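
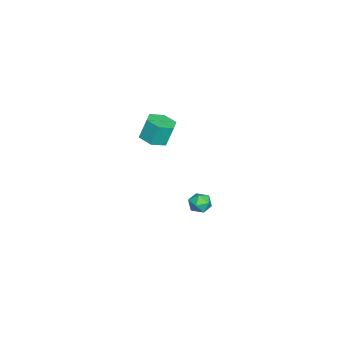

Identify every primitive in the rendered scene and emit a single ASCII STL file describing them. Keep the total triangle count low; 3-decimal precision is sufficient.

solid 
facet normal -0.944 0.135 0.302
outer loop
vertex -1.718 1.259 -4.181
vertex -1.577 0.829 -3.548
vertex -1.461 1.599 -3.53
endloop
endfacet
facet normal -0.716 0.694 -0.080
outer loop
vertex -1.718 1.259 -4.181
vertex -1.461 1.599 -3.53
vertex -1.175 1.815 -4.22
endloop
endfacet
facet normal -0.519 0.456 -0.723
outer loop
vertex -1.718 1.259 -4.181
vertex -1.175 1.815 -4.22
vertex -1.113 1.18 -4.665
endloop
endfacet
facet normal -0.625 -0.251 -0.740
outer loop
vertex -1.718 1.259 -4.181
vertex -1.113 1.18 -4.665
vertex -1.361 0.57 -4.249
endloop
endfacet
facet normal -0.887 -0.449 -0.107
outer loop
vertex -1.718 1.259 -4.181
vertex -1.361 0.57 -4.249
vertex -1.577 0.829 -3.548
endloop
endfacet
facet normal -0.139 0.960 0.243
outer loop
vertex -1.175 1.815 -4.22
vertex -1.461 1.599 -3.53
vertex -0.699 1.73 -3.611
endloop
endfacet
facet normal -0.508 0.056 0.860
outer loop
vertex -1.461 1.599 -3.53
vertex -1.577 0.829 -3.548
vertex -0.947 1.12 -3.195
endloop
endfacet
facet normal -0.415 -0.888 0.200
outer loop
vertex -1.577 0.829 -3.548
vertex -1.361 0.57 -4.249
vertex -0.885 0.485 -3.64
endloop
endfacet
facet normal 0.010 -0.566 -0.824
outer loop
vertex -1.361 0.57 -4.249
vertex -1.113 1.18 -4.665
vertex -0.599 0.701 -4.33
endloop
endfacet
facet normal 0.180 0.576 -0.797
outer loop
vertex -1.113 1.18 -4.665
vertex -1.175 1.815 -4.22
vertex -0.483 1.471 -4.312
endloop
endfacet
facet normal 0.625 0.251 0.740
outer loop
vertex -0.342 1.041 -3.679
vertex -0.699 1.73 -3.611
vertex -0.947 1.12 -3.195
endloop
endfacet
facet normal 0.519 -0.456 0.723
outer loop
vertex -0.342 1.041 -3.679
vertex -0.947 1.12 -3.195
vertex -0.885 0.485 -3.64
endloop
endfacet
facet normal 0.716 -0.694 0.080
outer loop
vertex -0.342 1.041 -3.679
vertex -0.885 0.485 -3.64
vertex -0.599 0.701 -4.33
endloop
endfacet
facet normal 0.944 -0.135 -0.302
outer loop
vertex -0.342 1.041 -3.679
vertex -0.599 0.701 -4.33
vertex -0.483 1.471 -4.312
endloop
endfacet
facet normal 0.887 0.449 0.107
outer loop
vertex -0.342 1.041 -3.679
vertex -0.483 1.471 -4.312
vertex -0.699 1.73 -3.611
endloop
endfacet
facet normal -0.010 0.566 0.824
outer loop
vertex -0.947 1.12 -3.195
vertex -0.699 1.73 -3.611
vertex -1.461 1.599 -3.53
endloop
endfacet
facet normal -0.180 -0.576 0.797
outer loop
vertex -0.885 0.485 -3.64
vertex -0.947 1.12 -3.195
vertex -1.577 0.829 -3.548
endloop
endfacet
facet normal 0.139 -0.960 -0.243
outer loop
vertex -0.599 0.701 -4.33
vertex -0.885 0.485 -3.64
vertex -1.361 0.57 -4.249
endloop
endfacet
facet normal 0.508 -0.056 -0.860
outer loop
vertex -0.483 1.471 -4.312
vertex -0.599 0.701 -4.33
vertex -1.113 1.18 -4.665
endloop
endfacet
facet normal 0.415 0.888 -0.200
outer loop
vertex -0.699 1.73 -3.611
vertex -0.483 1.471 -4.312
vertex -1.175 1.815 -4.22
endloop
endfacet
facet normal 0.127 -0.290 -0.948
outer loop
vertex 2.372 -0.992 3.272
vertex 1.47 -1.025 3.161
vertex 1.921 -0.255 2.986
endloop
endfacet
facet normal 0.859 0.510 -0.042
outer loop
vertex 2.372 -0.992 3.272
vertex 1.921 -0.255 2.986
vertex 2.193 -0.581 4.609
endloop
endfacet
facet normal 0.859 0.510 -0.041
outer loop
vertex 2.193 -0.581 4.609
vertex 1.921 -0.255 2.986
vertex 1.742 0.155 4.323
endloop
endfacet
facet normal -0.126 0.291 0.948
outer loop
vertex 2.193 -0.581 4.609
vertex 1.742 0.155 4.323
vertex 1.29 -0.615 4.499
endloop
endfacet
facet normal 0.127 -0.290 -0.948
outer loop
vertex 1.921 -0.255 2.986
vertex 1.47 -1.025 3.161
vertex 1.019 -0.288 2.875
endloop
endfacet
facet normal 0.001 0.956 -0.293
outer loop
vertex 1.921 -0.255 2.986
vertex 1.019 -0.288 2.875
vertex 1.742 0.155 4.323
endloop
endfacet
facet normal 0.001 0.956 -0.293
outer loop
vertex 1.742 0.155 4.323
vertex 1.019 -0.288 2.875
vertex 0.84 0.122 4.212
endloop
endfacet
facet normal -0.127 0.291 0.948
outer loop
vertex 1.742 0.155 4.323
vertex 0.84 0.122 4.212
vertex 1.29 -0.615 4.499
endloop
endfacet
facet normal 0.126 -0.291 -0.948
outer loop
vertex 1.019 -0.288 2.875
vertex 1.47 -1.025 3.161
vertex 0.567 -1.059 3.051
endloop
endfacet
facet normal -0.859 0.446 -0.252
outer loop
vertex 1.019 -0.288 2.875
vertex 0.567 -1.059 3.051
vertex 0.84 0.122 4.212
endloop
endfacet
facet normal -0.859 0.446 -0.252
outer loop
vertex 0.84 0.122 4.212
vertex 0.567 -1.059 3.051
vertex 0.388 -0.648 4.388
endloop
endfacet
facet normal -0.127 0.291 0.948
outer loop
vertex 0.84 0.122 4.212
vertex 0.388 -0.648 4.388
vertex 1.29 -0.615 4.499
endloop
endfacet
facet normal 0.126 -0.291 -0.948
outer loop
vertex 0.567 -1.059 3.051
vertex 1.47 -1.025 3.161
vertex 1.018 -1.795 3.337
endloop
endfacet
facet normal -0.859 -0.510 0.042
outer loop
vertex 0.567 -1.059 3.051
vertex 1.018 -1.795 3.337
vertex 0.388 -0.648 4.388
endloop
endfacet
facet normal -0.859 -0.510 0.041
outer loop
vertex 0.388 -0.648 4.388
vertex 1.018 -1.795 3.337
vertex 0.839 -1.385 4.674
endloop
endfacet
facet normal -0.127 0.290 0.948
outer loop
vertex 0.388 -0.648 4.388
vertex 0.839 -1.385 4.674
vertex 1.29 -0.615 4.499
endloop
endfacet
facet normal 0.127 -0.291 -0.948
outer loop
vertex 1.018 -1.795 3.337
vertex 1.47 -1.025 3.161
vertex 1.92 -1.762 3.448
endloop
endfacet
facet normal -0.001 -0.956 0.293
outer loop
vertex 1.018 -1.795 3.337
vertex 1.92 -1.762 3.448
vertex 0.839 -1.385 4.674
endloop
endfacet
facet normal -0.001 -0.956 0.293
outer loop
vertex 0.839 -1.385 4.674
vertex 1.92 -1.762 3.448
vertex 1.741 -1.352 4.785
endloop
endfacet
facet normal -0.127 0.290 0.948
outer loop
vertex 0.839 -1.385 4.674
vertex 1.741 -1.352 4.785
vertex 1.29 -0.615 4.499
endloop
endfacet
facet normal 0.127 -0.291 -0.948
outer loop
vertex 1.92 -1.762 3.448
vertex 1.47 -1.025 3.161
vertex 2.372 -0.992 3.272
endloop
endfacet
facet normal 0.859 -0.446 0.252
outer loop
vertex 1.92 -1.762 3.448
vertex 2.372 -0.992 3.272
vertex 1.741 -1.352 4.785
endloop
endfacet
facet normal 0.859 -0.446 0.252
outer loop
vertex 1.741 -1.352 4.785
vertex 2.372 -0.992 3.272
vertex 2.193 -0.581 4.609
endloop
endfacet
facet normal -0.126 0.291 0.948
outer loop
vertex 1.741 -1.352 4.785
vertex 2.193 -0.581 4.609
vertex 1.29 -0.615 4.499
endloop
endfacet

endsolid


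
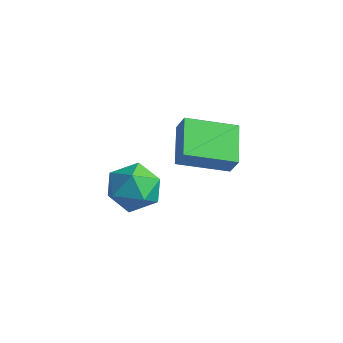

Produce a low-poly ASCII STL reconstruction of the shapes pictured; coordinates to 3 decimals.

solid 
facet normal -0.498 0.069 -0.865
outer loop
vertex 1.924 -0.266 1.305
vertex 0.806 0.922 2.043
vertex 3.176 1.284 0.707
endloop
endfacet
facet normal 0.624 -0.663 -0.412
outer loop
vertex 3.654 1.218 1.537
vertex 1.924 -0.266 1.305
vertex 3.176 1.284 0.707
endloop
endfacet
facet normal -0.498 0.069 -0.865
outer loop
vertex 3.176 1.284 0.707
vertex 0.806 0.922 2.043
vertex 2.058 2.472 1.445
endloop
endfacet
facet normal 0.602 0.745 -0.287
outer loop
vertex 2.058 2.472 1.445
vertex 3.654 1.218 1.537
vertex 3.176 1.284 0.707
endloop
endfacet
facet normal -0.602 -0.745 0.287
outer loop
vertex 1.924 -0.266 1.305
vertex 1.284 0.856 2.873
vertex 0.806 0.922 2.043
endloop
endfacet
facet normal 0.624 -0.663 -0.412
outer loop
vertex 2.402 -0.332 2.135
vertex 1.924 -0.266 1.305
vertex 3.654 1.218 1.537
endloop
endfacet
facet normal -0.602 -0.745 0.287
outer loop
vertex 2.402 -0.332 2.135
vertex 1.284 0.856 2.873
vertex 1.924 -0.266 1.305
endloop
endfacet
facet normal -0.624 0.663 0.412
outer loop
vertex 0.806 0.922 2.043
vertex 1.284 0.856 2.873
vertex 2.058 2.472 1.445
endloop
endfacet
facet normal 0.602 0.745 -0.287
outer loop
vertex 2.536 2.406 2.275
vertex 3.654 1.218 1.537
vertex 2.058 2.472 1.445
endloop
endfacet
facet normal -0.624 0.663 0.412
outer loop
vertex 2.058 2.472 1.445
vertex 1.284 0.856 2.873
vertex 2.536 2.406 2.275
endloop
endfacet
facet normal 0.498 -0.069 0.865
outer loop
vertex 2.536 2.406 2.275
vertex 2.402 -0.332 2.135
vertex 3.654 1.218 1.537
endloop
endfacet
facet normal 0.498 -0.069 0.865
outer loop
vertex 1.284 0.856 2.873
vertex 2.402 -0.332 2.135
vertex 2.536 2.406 2.275
endloop
endfacet
facet normal -0.369 -0.037 0.929
outer loop
vertex -1.416 1.125 -1.4
vertex -1.862 0.034 -1.62
vertex -0.755 0.151 -1.176
endloop
endfacet
facet normal 0.224 0.360 0.906
outer loop
vertex -1.416 1.125 -1.4
vertex -0.755 0.151 -1.176
vertex -0.252 1.113 -1.683
endloop
endfacet
facet normal 0.116 0.890 0.441
outer loop
vertex -1.416 1.125 -1.4
vertex -0.252 1.113 -1.683
vertex -1.047 1.592 -2.441
endloop
endfacet
facet normal -0.543 0.821 0.176
outer loop
vertex -1.416 1.125 -1.4
vertex -1.047 1.592 -2.441
vertex -2.043 0.925 -2.402
endloop
endfacet
facet normal -0.843 0.248 0.478
outer loop
vertex -1.416 1.125 -1.4
vertex -2.043 0.925 -2.402
vertex -1.862 0.034 -1.62
endloop
endfacet
facet normal 0.753 -0.048 0.657
outer loop
vertex -0.252 1.113 -1.683
vertex -0.755 0.151 -1.176
vertex 0.023 0.015 -2.078
endloop
endfacet
facet normal -0.205 -0.690 0.694
outer loop
vertex -0.755 0.151 -1.176
vertex -1.862 0.034 -1.62
vertex -0.973 -0.652 -2.039
endloop
endfacet
facet normal -0.972 -0.230 -0.037
outer loop
vertex -1.862 0.034 -1.62
vertex -2.043 0.925 -2.402
vertex -1.768 -0.173 -2.797
endloop
endfacet
facet normal -0.487 0.697 -0.526
outer loop
vertex -2.043 0.925 -2.402
vertex -1.047 1.592 -2.441
vertex -1.265 0.789 -3.304
endloop
endfacet
facet normal 0.579 0.809 -0.096
outer loop
vertex -1.047 1.592 -2.441
vertex -0.252 1.113 -1.683
vertex -0.158 0.906 -2.86
endloop
endfacet
facet normal 0.543 -0.821 -0.176
outer loop
vertex -0.604 -0.185 -3.08
vertex 0.023 0.015 -2.078
vertex -0.973 -0.652 -2.039
endloop
endfacet
facet normal -0.116 -0.890 -0.441
outer loop
vertex -0.604 -0.185 -3.08
vertex -0.973 -0.652 -2.039
vertex -1.768 -0.173 -2.797
endloop
endfacet
facet normal -0.224 -0.360 -0.906
outer loop
vertex -0.604 -0.185 -3.08
vertex -1.768 -0.173 -2.797
vertex -1.265 0.789 -3.304
endloop
endfacet
facet normal 0.369 0.037 -0.929
outer loop
vertex -0.604 -0.185 -3.08
vertex -1.265 0.789 -3.304
vertex -0.158 0.906 -2.86
endloop
endfacet
facet normal 0.843 -0.248 -0.478
outer loop
vertex -0.604 -0.185 -3.08
vertex -0.158 0.906 -2.86
vertex 0.023 0.015 -2.078
endloop
endfacet
facet normal 0.487 -0.697 0.526
outer loop
vertex -0.973 -0.652 -2.039
vertex 0.023 0.015 -2.078
vertex -0.755 0.151 -1.176
endloop
endfacet
facet normal -0.579 -0.809 0.096
outer loop
vertex -1.768 -0.173 -2.797
vertex -0.973 -0.652 -2.039
vertex -1.862 0.034 -1.62
endloop
endfacet
facet normal -0.753 0.048 -0.657
outer loop
vertex -1.265 0.789 -3.304
vertex -1.768 -0.173 -2.797
vertex -2.043 0.925 -2.402
endloop
endfacet
facet normal 0.205 0.690 -0.694
outer loop
vertex -0.158 0.906 -2.86
vertex -1.265 0.789 -3.304
vertex -1.047 1.592 -2.441
endloop
endfacet
facet normal 0.972 0.230 0.037
outer loop
vertex 0.023 0.015 -2.078
vertex -0.158 0.906 -2.86
vertex -0.252 1.113 -1.683
endloop
endfacet

endsolid


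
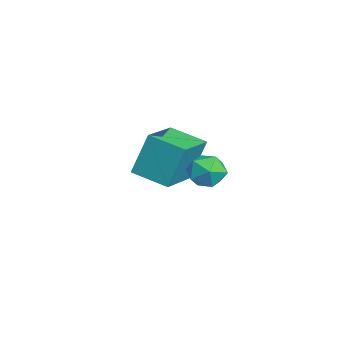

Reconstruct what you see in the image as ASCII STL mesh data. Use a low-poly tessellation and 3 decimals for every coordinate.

solid 
facet normal -0.532 -0.812 0.243
outer loop
vertex -1.152 -3.495 2.581
vertex -2.972 -2.464 2.042
vertex -0.972 -4.196 0.63
endloop
endfacet
facet normal 0.843 -0.477 0.249
outer loop
vertex -0.068 -2.816 0.218
vertex -1.152 -3.495 2.581
vertex -0.972 -4.196 0.63
endloop
endfacet
facet normal -0.531 -0.812 0.243
outer loop
vertex -0.972 -4.196 0.63
vertex -2.972 -2.464 2.042
vertex -2.792 -3.165 0.092
endloop
endfacet
facet normal 0.086 -0.337 -0.938
outer loop
vertex -2.792 -3.165 0.092
vertex -0.068 -2.816 0.218
vertex -0.972 -4.196 0.63
endloop
endfacet
facet normal -0.087 0.337 0.938
outer loop
vertex -1.152 -3.495 2.581
vertex -2.068 -1.084 1.63
vertex -2.972 -2.464 2.042
endloop
endfacet
facet normal 0.843 -0.477 0.249
outer loop
vertex -0.248 -2.115 2.168
vertex -1.152 -3.495 2.581
vertex -0.068 -2.816 0.218
endloop
endfacet
facet normal -0.086 0.337 0.938
outer loop
vertex -0.248 -2.115 2.168
vertex -2.068 -1.084 1.63
vertex -1.152 -3.495 2.581
endloop
endfacet
facet normal -0.843 0.477 -0.249
outer loop
vertex -2.972 -2.464 2.042
vertex -2.068 -1.084 1.63
vertex -2.792 -3.165 0.092
endloop
endfacet
facet normal 0.087 -0.337 -0.937
outer loop
vertex -1.888 -1.785 -0.321
vertex -0.068 -2.816 0.218
vertex -2.792 -3.165 0.092
endloop
endfacet
facet normal -0.843 0.477 -0.249
outer loop
vertex -2.792 -3.165 0.092
vertex -2.068 -1.084 1.63
vertex -1.888 -1.785 -0.321
endloop
endfacet
facet normal 0.532 0.812 -0.243
outer loop
vertex -1.888 -1.785 -0.321
vertex -0.248 -2.115 2.168
vertex -0.068 -2.816 0.218
endloop
endfacet
facet normal 0.531 0.812 -0.243
outer loop
vertex -2.068 -1.084 1.63
vertex -0.248 -2.115 2.168
vertex -1.888 -1.785 -0.321
endloop
endfacet
facet normal -0.695 0.574 -0.433
outer loop
vertex 2.627 -1.078 1.947
vertex 2.005 -1.628 2.216
vertex 2.243 -0.958 2.722
endloop
endfacet
facet normal -0.138 0.966 -0.218
outer loop
vertex 2.627 -1.078 1.947
vertex 2.243 -0.958 2.722
vertex 3.106 -0.853 2.641
endloop
endfacet
facet normal 0.446 0.714 -0.540
outer loop
vertex 2.627 -1.078 1.947
vertex 3.106 -0.853 2.641
vertex 3.4 -1.457 2.085
endloop
endfacet
facet normal 0.252 0.166 -0.953
outer loop
vertex 2.627 -1.078 1.947
vertex 3.4 -1.457 2.085
vertex 2.72 -1.936 1.822
endloop
endfacet
facet normal -0.454 0.080 -0.887
outer loop
vertex 2.627 -1.078 1.947
vertex 2.72 -1.936 1.822
vertex 2.005 -1.628 2.216
endloop
endfacet
facet normal -0.060 0.872 0.486
outer loop
vertex 3.106 -0.853 2.641
vertex 2.243 -0.958 2.722
vertex 2.78 -1.264 3.338
endloop
endfacet
facet normal -0.962 0.237 0.138
outer loop
vertex 2.243 -0.958 2.722
vertex 2.005 -1.628 2.216
vertex 2.1 -1.743 3.075
endloop
endfacet
facet normal -0.572 -0.561 -0.598
outer loop
vertex 2.005 -1.628 2.216
vertex 2.72 -1.936 1.822
vertex 2.394 -2.347 2.519
endloop
endfacet
facet normal 0.570 -0.421 -0.706
outer loop
vertex 2.72 -1.936 1.822
vertex 3.4 -1.457 2.085
vertex 3.257 -2.242 2.438
endloop
endfacet
facet normal 0.885 0.464 -0.036
outer loop
vertex 3.4 -1.457 2.085
vertex 3.106 -0.853 2.641
vertex 3.495 -1.572 2.944
endloop
endfacet
facet normal -0.252 -0.166 0.953
outer loop
vertex 2.873 -2.122 3.213
vertex 2.78 -1.264 3.338
vertex 2.1 -1.743 3.075
endloop
endfacet
facet normal -0.446 -0.714 0.540
outer loop
vertex 2.873 -2.122 3.213
vertex 2.1 -1.743 3.075
vertex 2.394 -2.347 2.519
endloop
endfacet
facet normal 0.138 -0.966 0.218
outer loop
vertex 2.873 -2.122 3.213
vertex 2.394 -2.347 2.519
vertex 3.257 -2.242 2.438
endloop
endfacet
facet normal 0.695 -0.574 0.433
outer loop
vertex 2.873 -2.122 3.213
vertex 3.257 -2.242 2.438
vertex 3.495 -1.572 2.944
endloop
endfacet
facet normal 0.454 -0.080 0.887
outer loop
vertex 2.873 -2.122 3.213
vertex 3.495 -1.572 2.944
vertex 2.78 -1.264 3.338
endloop
endfacet
facet normal -0.570 0.421 0.706
outer loop
vertex 2.1 -1.743 3.075
vertex 2.78 -1.264 3.338
vertex 2.243 -0.958 2.722
endloop
endfacet
facet normal -0.885 -0.464 0.036
outer loop
vertex 2.394 -2.347 2.519
vertex 2.1 -1.743 3.075
vertex 2.005 -1.628 2.216
endloop
endfacet
facet normal 0.060 -0.872 -0.486
outer loop
vertex 3.257 -2.242 2.438
vertex 2.394 -2.347 2.519
vertex 2.72 -1.936 1.822
endloop
endfacet
facet normal 0.962 -0.237 -0.138
outer loop
vertex 3.495 -1.572 2.944
vertex 3.257 -2.242 2.438
vertex 3.4 -1.457 2.085
endloop
endfacet
facet normal 0.572 0.561 0.598
outer loop
vertex 2.78 -1.264 3.338
vertex 3.495 -1.572 2.944
vertex 3.106 -0.853 2.641
endloop
endfacet

endsolid


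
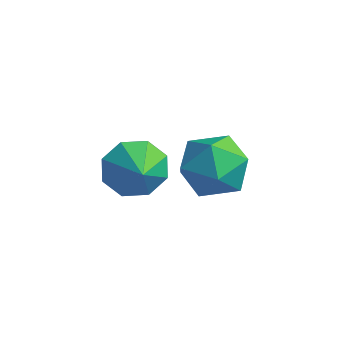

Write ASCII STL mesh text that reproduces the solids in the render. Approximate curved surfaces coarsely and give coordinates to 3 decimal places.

solid 
facet normal -0.747 0.489 -0.450
outer loop
vertex 0.056 -1.041 -2.393
vertex -0.498 -1.057 -1.49
vertex 0.201 -0.392 -1.929
endloop
endfacet
facet normal 0.968 -0.040 -0.246
outer loop
vertex 0.056 -1.041 -2.393
vertex 0.201 -0.392 -1.929
vertex 0.398 -1.643 -0.95
endloop
endfacet
facet normal -0.748 0.489 -0.449
outer loop
vertex 0.201 -0.392 -1.929
vertex -0.498 -1.057 -1.49
vertex -0.063 -0.132 -1.207
endloop
endfacet
facet normal 0.921 0.319 0.222
outer loop
vertex 0.201 -0.392 -1.929
vertex -0.063 -0.132 -1.207
vertex 0.398 -1.643 -0.95
endloop
endfacet
facet normal -0.747 0.489 -0.450
outer loop
vertex -0.063 -0.132 -1.207
vertex -0.498 -1.057 -1.49
vertex -0.583 -0.414 -0.651
endloop
endfacet
facet normal 0.611 0.310 0.729
outer loop
vertex -0.063 -0.132 -1.207
vertex -0.583 -0.414 -0.651
vertex 0.398 -1.643 -0.95
endloop
endfacet
facet normal -0.747 0.489 -0.451
outer loop
vertex -0.583 -0.414 -0.651
vertex -0.498 -1.057 -1.49
vertex -1.053 -1.072 -0.587
endloop
endfacet
facet normal 0.219 -0.062 0.974
outer loop
vertex -0.583 -0.414 -0.651
vertex -1.053 -1.072 -0.587
vertex 0.398 -1.643 -0.95
endloop
endfacet
facet normal -0.747 0.489 -0.451
outer loop
vertex -1.053 -1.072 -0.587
vertex -0.498 -1.057 -1.49
vertex -1.198 -1.721 -1.051
endloop
endfacet
facet normal -0.023 -0.578 0.816
outer loop
vertex -1.053 -1.072 -0.587
vertex -1.198 -1.721 -1.051
vertex 0.398 -1.643 -0.95
endloop
endfacet
facet normal -0.747 0.489 -0.450
outer loop
vertex -1.198 -1.721 -1.051
vertex -0.498 -1.057 -1.49
vertex -0.933 -1.981 -1.773
endloop
endfacet
facet normal 0.024 -0.938 0.346
outer loop
vertex -1.198 -1.721 -1.051
vertex -0.933 -1.981 -1.773
vertex 0.398 -1.643 -0.95
endloop
endfacet
facet normal -0.747 0.489 -0.449
outer loop
vertex -0.933 -1.981 -1.773
vertex -0.498 -1.057 -1.49
vertex -0.414 -1.699 -2.329
endloop
endfacet
facet normal 0.334 -0.929 -0.159
outer loop
vertex -0.933 -1.981 -1.773
vertex -0.414 -1.699 -2.329
vertex 0.398 -1.643 -0.95
endloop
endfacet
facet normal -0.747 0.490 -0.450
outer loop
vertex -0.414 -1.699 -2.329
vertex -0.498 -1.057 -1.49
vertex 0.056 -1.041 -2.393
endloop
endfacet
facet normal 0.725 -0.557 -0.404
outer loop
vertex -0.414 -1.699 -2.329
vertex 0.056 -1.041 -2.393
vertex 0.398 -1.643 -0.95
endloop
endfacet
facet normal -0.992 0.098 -0.079
outer loop
vertex 1.847 -0.368 0.108
vertex 1.754 -1.513 -0.15
vertex 1.7 -1.156 0.971
endloop
endfacet
facet normal -0.727 0.564 0.391
outer loop
vertex 1.847 -0.368 0.108
vertex 1.7 -1.156 0.971
vertex 2.462 -0.269 1.108
endloop
endfacet
facet normal -0.244 0.968 0.054
outer loop
vertex 1.847 -0.368 0.108
vertex 2.462 -0.269 1.108
vertex 2.988 -0.078 0.071
endloop
endfacet
facet normal -0.211 0.752 -0.625
outer loop
vertex 1.847 -0.368 0.108
vertex 2.988 -0.078 0.071
vertex 2.55 -0.847 -0.706
endloop
endfacet
facet normal -0.673 0.214 -0.708
outer loop
vertex 1.847 -0.368 0.108
vertex 2.55 -0.847 -0.706
vertex 1.754 -1.513 -0.15
endloop
endfacet
facet normal -0.388 0.194 0.901
outer loop
vertex 2.462 -0.269 1.108
vertex 1.7 -1.156 0.971
vertex 2.75 -1.353 1.466
endloop
endfacet
facet normal -0.818 -0.559 0.138
outer loop
vertex 1.7 -1.156 0.971
vertex 1.754 -1.513 -0.15
vertex 2.312 -2.122 0.689
endloop
endfacet
facet normal -0.303 -0.371 -0.878
outer loop
vertex 1.754 -1.513 -0.15
vertex 2.55 -0.847 -0.706
vertex 2.838 -1.931 -0.348
endloop
endfacet
facet normal 0.444 0.499 -0.744
outer loop
vertex 2.55 -0.847 -0.706
vertex 2.988 -0.078 0.071
vertex 3.6 -1.044 -0.211
endloop
endfacet
facet normal 0.392 0.849 0.355
outer loop
vertex 2.988 -0.078 0.071
vertex 2.462 -0.269 1.108
vertex 3.546 -0.687 0.91
endloop
endfacet
facet normal 0.211 -0.752 0.625
outer loop
vertex 3.453 -1.832 0.652
vertex 2.75 -1.353 1.466
vertex 2.312 -2.122 0.689
endloop
endfacet
facet normal 0.244 -0.968 -0.054
outer loop
vertex 3.453 -1.832 0.652
vertex 2.312 -2.122 0.689
vertex 2.838 -1.931 -0.348
endloop
endfacet
facet normal 0.727 -0.564 -0.391
outer loop
vertex 3.453 -1.832 0.652
vertex 2.838 -1.931 -0.348
vertex 3.6 -1.044 -0.211
endloop
endfacet
facet normal 0.992 -0.098 0.079
outer loop
vertex 3.453 -1.832 0.652
vertex 3.6 -1.044 -0.211
vertex 3.546 -0.687 0.91
endloop
endfacet
facet normal 0.673 -0.214 0.708
outer loop
vertex 3.453 -1.832 0.652
vertex 3.546 -0.687 0.91
vertex 2.75 -1.353 1.466
endloop
endfacet
facet normal -0.444 -0.499 0.744
outer loop
vertex 2.312 -2.122 0.689
vertex 2.75 -1.353 1.466
vertex 1.7 -1.156 0.971
endloop
endfacet
facet normal -0.392 -0.849 -0.355
outer loop
vertex 2.838 -1.931 -0.348
vertex 2.312 -2.122 0.689
vertex 1.754 -1.513 -0.15
endloop
endfacet
facet normal 0.388 -0.194 -0.901
outer loop
vertex 3.6 -1.044 -0.211
vertex 2.838 -1.931 -0.348
vertex 2.55 -0.847 -0.706
endloop
endfacet
facet normal 0.818 0.559 -0.138
outer loop
vertex 3.546 -0.687 0.91
vertex 3.6 -1.044 -0.211
vertex 2.988 -0.078 0.071
endloop
endfacet
facet normal 0.303 0.371 0.878
outer loop
vertex 2.75 -1.353 1.466
vertex 3.546 -0.687 0.91
vertex 2.462 -0.269 1.108
endloop
endfacet

endsolid


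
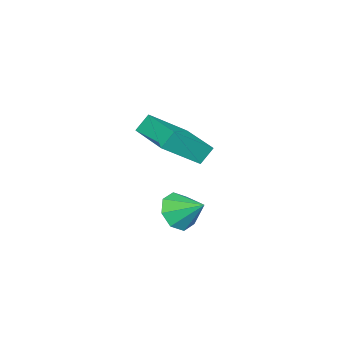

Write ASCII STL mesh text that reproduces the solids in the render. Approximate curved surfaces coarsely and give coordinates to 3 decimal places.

solid 
facet normal -0.661 0.426 -0.617
outer loop
vertex -3.354 -3.057 -1.22
vertex -2.297 -1.479 -1.262
vertex -2.911 -3.372 -1.912
endloop
endfacet
facet normal -0.557 -0.831 0.022
outer loop
vertex -1.503 -4.281 -0.598
vertex -3.354 -3.057 -1.22
vertex -2.911 -3.372 -1.912
endloop
endfacet
facet normal -0.661 0.426 -0.617
outer loop
vertex -2.911 -3.372 -1.912
vertex -2.297 -1.479 -1.262
vertex -1.854 -1.794 -1.954
endloop
endfacet
facet normal 0.503 -0.358 -0.787
outer loop
vertex -1.854 -1.794 -1.954
vertex -1.503 -4.281 -0.598
vertex -2.911 -3.372 -1.912
endloop
endfacet
facet normal -0.503 0.358 0.787
outer loop
vertex -3.354 -3.057 -1.22
vertex -0.889 -2.388 0.052
vertex -2.297 -1.479 -1.262
endloop
endfacet
facet normal -0.557 -0.831 0.022
outer loop
vertex -1.946 -3.966 0.094
vertex -3.354 -3.057 -1.22
vertex -1.503 -4.281 -0.598
endloop
endfacet
facet normal -0.503 0.358 0.787
outer loop
vertex -1.946 -3.966 0.094
vertex -0.889 -2.388 0.052
vertex -3.354 -3.057 -1.22
endloop
endfacet
facet normal 0.557 0.831 -0.022
outer loop
vertex -2.297 -1.479 -1.262
vertex -0.889 -2.388 0.052
vertex -1.854 -1.794 -1.954
endloop
endfacet
facet normal 0.503 -0.358 -0.787
outer loop
vertex -0.446 -2.703 -0.64
vertex -1.503 -4.281 -0.598
vertex -1.854 -1.794 -1.954
endloop
endfacet
facet normal 0.557 0.831 -0.022
outer loop
vertex -1.854 -1.794 -1.954
vertex -0.889 -2.388 0.052
vertex -0.446 -2.703 -0.64
endloop
endfacet
facet normal 0.661 -0.426 0.617
outer loop
vertex -0.446 -2.703 -0.64
vertex -1.946 -3.966 0.094
vertex -1.503 -4.281 -0.598
endloop
endfacet
facet normal 0.661 -0.426 0.617
outer loop
vertex -0.889 -2.388 0.052
vertex -1.946 -3.966 0.094
vertex -0.446 -2.703 -0.64
endloop
endfacet
facet normal -0.118 -0.831 -0.544
outer loop
vertex 2.672 -0.801 -2.526
vertex 1.866 -0.877 -2.236
vertex 2.236 -0.489 -2.908
endloop
endfacet
facet normal 0.689 0.689 -0.224
outer loop
vertex 2.672 -0.801 -2.526
vertex 2.236 -0.489 -2.908
vertex 2.014 0.177 -1.544
endloop
endfacet
facet normal -0.117 -0.831 -0.544
outer loop
vertex 2.236 -0.489 -2.908
vertex 1.866 -0.877 -2.236
vertex 1.583 -0.405 -2.896
endloop
endfacet
facet normal 0.108 0.900 -0.422
outer loop
vertex 2.236 -0.489 -2.908
vertex 1.583 -0.405 -2.896
vertex 2.014 0.177 -1.544
endloop
endfacet
facet normal -0.117 -0.831 -0.544
outer loop
vertex 1.583 -0.405 -2.896
vertex 1.866 -0.877 -2.236
vertex 1.096 -0.597 -2.498
endloop
endfacet
facet normal -0.499 0.843 -0.204
outer loop
vertex 1.583 -0.405 -2.896
vertex 1.096 -0.597 -2.498
vertex 2.014 0.177 -1.544
endloop
endfacet
facet normal -0.117 -0.830 -0.545
outer loop
vertex 1.096 -0.597 -2.498
vertex 1.866 -0.877 -2.236
vertex 1.06 -0.954 -1.946
endloop
endfacet
facet normal -0.779 0.549 0.304
outer loop
vertex 1.096 -0.597 -2.498
vertex 1.06 -0.954 -1.946
vertex 2.014 0.177 -1.544
endloop
endfacet
facet normal -0.117 -0.830 -0.545
outer loop
vertex 1.06 -0.954 -1.946
vertex 1.866 -0.877 -2.236
vertex 1.496 -1.266 -1.564
endloop
endfacet
facet normal -0.565 0.192 0.802
outer loop
vertex 1.06 -0.954 -1.946
vertex 1.496 -1.266 -1.564
vertex 2.014 0.177 -1.544
endloop
endfacet
facet normal -0.116 -0.831 -0.545
outer loop
vertex 1.496 -1.266 -1.564
vertex 1.866 -0.877 -2.236
vertex 2.149 -1.35 -1.575
endloop
endfacet
facet normal 0.014 -0.019 1.000
outer loop
vertex 1.496 -1.266 -1.564
vertex 2.149 -1.35 -1.575
vertex 2.014 0.177 -1.544
endloop
endfacet
facet normal -0.117 -0.831 -0.544
outer loop
vertex 2.149 -1.35 -1.575
vertex 1.866 -0.877 -2.236
vertex 2.636 -1.157 -1.974
endloop
endfacet
facet normal 0.624 0.039 0.781
outer loop
vertex 2.149 -1.35 -1.575
vertex 2.636 -1.157 -1.974
vertex 2.014 0.177 -1.544
endloop
endfacet
facet normal -0.117 -0.831 -0.544
outer loop
vertex 2.636 -1.157 -1.974
vertex 1.866 -0.877 -2.236
vertex 2.672 -0.801 -2.526
endloop
endfacet
facet normal 0.903 0.333 0.273
outer loop
vertex 2.636 -1.157 -1.974
vertex 2.672 -0.801 -2.526
vertex 2.014 0.177 -1.544
endloop
endfacet

endsolid


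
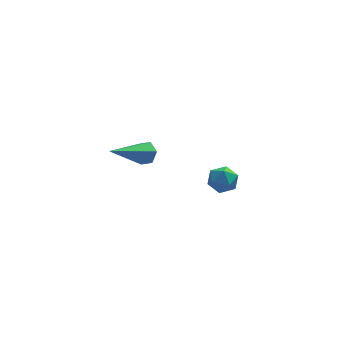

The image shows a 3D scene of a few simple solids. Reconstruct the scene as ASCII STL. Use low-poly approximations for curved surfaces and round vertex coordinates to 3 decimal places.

solid 
facet normal 0.691 0.503 -0.518
outer loop
vertex -0.989 0.153 1.736
vertex -1.181 -0.064 1.269
vertex -1.386 0.411 1.457
endloop
endfacet
facet normal -0.169 0.593 0.788
outer loop
vertex -0.989 0.153 1.736
vertex -1.386 0.411 1.457
vertex -2.599 -1.096 2.331
endloop
endfacet
facet normal 0.691 0.503 -0.519
outer loop
vertex -1.386 0.411 1.457
vertex -1.181 -0.064 1.269
vertex -1.579 0.195 0.99
endloop
endfacet
facet normal -0.772 0.636 0.025
outer loop
vertex -1.386 0.411 1.457
vertex -1.579 0.195 0.99
vertex -2.599 -1.096 2.331
endloop
endfacet
facet normal 0.691 0.504 -0.518
outer loop
vertex -1.579 0.195 0.99
vertex -1.181 -0.064 1.269
vertex -1.374 -0.28 0.801
endloop
endfacet
facet normal -0.760 -0.071 -0.646
outer loop
vertex -1.579 0.195 0.99
vertex -1.374 -0.28 0.801
vertex -2.599 -1.096 2.331
endloop
endfacet
facet normal 0.692 0.503 -0.518
outer loop
vertex -1.374 -0.28 0.801
vertex -1.181 -0.064 1.269
vertex -0.977 -0.538 1.081
endloop
endfacet
facet normal -0.144 -0.821 -0.553
outer loop
vertex -1.374 -0.28 0.801
vertex -0.977 -0.538 1.081
vertex -2.599 -1.096 2.331
endloop
endfacet
facet normal 0.691 0.503 -0.518
outer loop
vertex -0.977 -0.538 1.081
vertex -1.181 -0.064 1.269
vertex -0.784 -0.322 1.548
endloop
endfacet
facet normal 0.459 -0.863 0.210
outer loop
vertex -0.977 -0.538 1.081
vertex -0.784 -0.322 1.548
vertex -2.599 -1.096 2.331
endloop
endfacet
facet normal 0.691 0.503 -0.518
outer loop
vertex -0.784 -0.322 1.548
vertex -1.181 -0.064 1.269
vertex -0.989 0.153 1.736
endloop
endfacet
facet normal 0.447 -0.156 0.881
outer loop
vertex -0.784 -0.322 1.548
vertex -0.989 0.153 1.736
vertex -2.599 -1.096 2.331
endloop
endfacet
facet normal -0.804 0.593 -0.036
outer loop
vertex 1.978 4.117 -3.718
vertex 1.563 3.547 -3.83
vertex 1.695 3.767 -3.163
endloop
endfacet
facet normal -0.305 0.868 0.392
outer loop
vertex 1.978 4.117 -3.718
vertex 1.695 3.767 -3.163
vertex 2.373 3.992 -3.134
endloop
endfacet
facet normal 0.290 0.957 0.009
outer loop
vertex 1.978 4.117 -3.718
vertex 2.373 3.992 -3.134
vertex 2.66 3.911 -3.784
endloop
endfacet
facet normal 0.159 0.737 -0.657
outer loop
vertex 1.978 4.117 -3.718
vertex 2.66 3.911 -3.784
vertex 2.159 3.636 -4.214
endloop
endfacet
facet normal -0.518 0.512 -0.685
outer loop
vertex 1.978 4.117 -3.718
vertex 2.159 3.636 -4.214
vertex 1.563 3.547 -3.83
endloop
endfacet
facet normal -0.168 0.391 0.905
outer loop
vertex 2.373 3.992 -3.134
vertex 1.695 3.767 -3.163
vertex 2.201 3.344 -2.886
endloop
endfacet
facet normal -0.976 -0.053 0.211
outer loop
vertex 1.695 3.767 -3.163
vertex 1.563 3.547 -3.83
vertex 1.7 3.069 -3.316
endloop
endfacet
facet normal -0.513 -0.185 -0.838
outer loop
vertex 1.563 3.547 -3.83
vertex 2.159 3.636 -4.214
vertex 1.987 2.988 -3.966
endloop
endfacet
facet normal 0.583 0.178 -0.793
outer loop
vertex 2.159 3.636 -4.214
vertex 2.66 3.911 -3.784
vertex 2.665 3.213 -3.937
endloop
endfacet
facet normal 0.796 0.534 0.285
outer loop
vertex 2.66 3.911 -3.784
vertex 2.373 3.992 -3.134
vertex 2.797 3.433 -3.27
endloop
endfacet
facet normal -0.159 -0.737 0.657
outer loop
vertex 2.382 2.863 -3.382
vertex 2.201 3.344 -2.886
vertex 1.7 3.069 -3.316
endloop
endfacet
facet normal -0.290 -0.957 -0.009
outer loop
vertex 2.382 2.863 -3.382
vertex 1.7 3.069 -3.316
vertex 1.987 2.988 -3.966
endloop
endfacet
facet normal 0.305 -0.868 -0.392
outer loop
vertex 2.382 2.863 -3.382
vertex 1.987 2.988 -3.966
vertex 2.665 3.213 -3.937
endloop
endfacet
facet normal 0.804 -0.593 0.036
outer loop
vertex 2.382 2.863 -3.382
vertex 2.665 3.213 -3.937
vertex 2.797 3.433 -3.27
endloop
endfacet
facet normal 0.518 -0.512 0.685
outer loop
vertex 2.382 2.863 -3.382
vertex 2.797 3.433 -3.27
vertex 2.201 3.344 -2.886
endloop
endfacet
facet normal -0.583 -0.178 0.793
outer loop
vertex 1.7 3.069 -3.316
vertex 2.201 3.344 -2.886
vertex 1.695 3.767 -3.163
endloop
endfacet
facet normal -0.796 -0.534 -0.285
outer loop
vertex 1.987 2.988 -3.966
vertex 1.7 3.069 -3.316
vertex 1.563 3.547 -3.83
endloop
endfacet
facet normal 0.168 -0.391 -0.905
outer loop
vertex 2.665 3.213 -3.937
vertex 1.987 2.988 -3.966
vertex 2.159 3.636 -4.214
endloop
endfacet
facet normal 0.976 0.053 -0.211
outer loop
vertex 2.797 3.433 -3.27
vertex 2.665 3.213 -3.937
vertex 2.66 3.911 -3.784
endloop
endfacet
facet normal 0.513 0.185 0.838
outer loop
vertex 2.201 3.344 -2.886
vertex 2.797 3.433 -3.27
vertex 2.373 3.992 -3.134
endloop
endfacet

endsolid


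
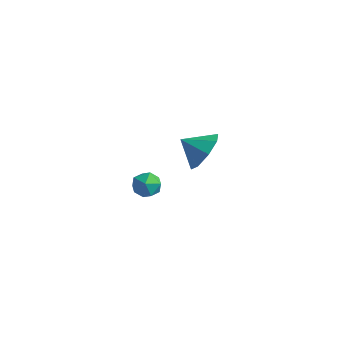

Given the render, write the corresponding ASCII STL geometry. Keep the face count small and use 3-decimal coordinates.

solid 
facet normal 0.747 0.409 -0.525
outer loop
vertex 2.494 3.55 1.006
vertex 1.829 4.125 0.508
vertex 2.369 4.228 1.356
endloop
endfacet
facet normal 0.031 -0.454 0.890
outer loop
vertex 2.494 3.55 1.006
vertex 2.369 4.228 1.356
vertex 0.971 3.655 1.112
endloop
endfacet
facet normal 0.746 0.410 -0.525
outer loop
vertex 2.369 4.228 1.356
vertex 1.829 4.125 0.508
vertex 1.927 4.846 1.21
endloop
endfacet
facet normal -0.205 0.084 0.975
outer loop
vertex 2.369 4.228 1.356
vertex 1.927 4.846 1.21
vertex 0.971 3.655 1.112
endloop
endfacet
facet normal 0.746 0.410 -0.525
outer loop
vertex 1.927 4.846 1.21
vertex 1.829 4.125 0.508
vertex 1.428 5.041 0.653
endloop
endfacet
facet normal -0.596 0.423 0.682
outer loop
vertex 1.927 4.846 1.21
vertex 1.428 5.041 0.653
vertex 0.971 3.655 1.112
endloop
endfacet
facet normal 0.746 0.410 -0.525
outer loop
vertex 1.428 5.041 0.653
vertex 1.829 4.125 0.508
vertex 1.164 4.7 0.011
endloop
endfacet
facet normal -0.914 0.362 0.183
outer loop
vertex 1.428 5.041 0.653
vertex 1.164 4.7 0.011
vertex 0.971 3.655 1.112
endloop
endfacet
facet normal 0.746 0.410 -0.524
outer loop
vertex 1.164 4.7 0.011
vertex 1.829 4.125 0.508
vertex 1.29 4.023 -0.339
endloop
endfacet
facet normal -0.971 -0.062 -0.229
outer loop
vertex 1.164 4.7 0.011
vertex 1.29 4.023 -0.339
vertex 0.971 3.655 1.112
endloop
endfacet
facet normal 0.747 0.409 -0.524
outer loop
vertex 1.29 4.023 -0.339
vertex 1.829 4.125 0.508
vertex 1.731 3.405 -0.193
endloop
endfacet
facet normal -0.736 -0.600 -0.314
outer loop
vertex 1.29 4.023 -0.339
vertex 1.731 3.405 -0.193
vertex 0.971 3.655 1.112
endloop
endfacet
facet normal 0.746 0.410 -0.525
outer loop
vertex 1.731 3.405 -0.193
vertex 1.829 4.125 0.508
vertex 2.23 3.21 0.364
endloop
endfacet
facet normal -0.344 -0.939 -0.020
outer loop
vertex 1.731 3.405 -0.193
vertex 2.23 3.21 0.364
vertex 0.971 3.655 1.112
endloop
endfacet
facet normal 0.747 0.410 -0.524
outer loop
vertex 2.23 3.21 0.364
vertex 1.829 4.125 0.508
vertex 2.494 3.55 1.006
endloop
endfacet
facet normal -0.027 -0.879 0.477
outer loop
vertex 2.23 3.21 0.364
vertex 2.494 3.55 1.006
vertex 0.971 3.655 1.112
endloop
endfacet
facet normal -0.454 0.884 -0.107
outer loop
vertex 2.813 -0.446 1.788
vertex 2.573 -0.496 2.392
vertex 3.151 -0.211 2.293
endloop
endfacet
facet normal 0.143 0.857 -0.495
outer loop
vertex 2.813 -0.446 1.788
vertex 3.151 -0.211 2.293
vertex 3.458 -0.536 1.819
endloop
endfacet
facet normal 0.089 0.309 -0.947
outer loop
vertex 2.813 -0.446 1.788
vertex 3.458 -0.536 1.819
vertex 3.07 -1.022 1.624
endloop
endfacet
facet normal -0.543 -0.003 -0.839
outer loop
vertex 2.813 -0.446 1.788
vertex 3.07 -1.022 1.624
vertex 2.523 -0.998 1.978
endloop
endfacet
facet normal -0.880 0.352 -0.320
outer loop
vertex 2.813 -0.446 1.788
vertex 2.523 -0.998 1.978
vertex 2.573 -0.496 2.392
endloop
endfacet
facet normal 0.687 0.725 -0.052
outer loop
vertex 3.458 -0.536 1.819
vertex 3.151 -0.211 2.293
vertex 3.617 -0.642 2.442
endloop
endfacet
facet normal -0.280 0.768 0.576
outer loop
vertex 3.151 -0.211 2.293
vertex 2.573 -0.496 2.392
vertex 3.07 -0.618 2.796
endloop
endfacet
facet normal -0.968 -0.094 0.231
outer loop
vertex 2.573 -0.496 2.392
vertex 2.523 -0.998 1.978
vertex 2.682 -1.104 2.601
endloop
endfacet
facet normal -0.424 -0.669 -0.610
outer loop
vertex 2.523 -0.998 1.978
vertex 3.07 -1.022 1.624
vertex 2.989 -1.429 2.127
endloop
endfacet
facet normal 0.598 -0.163 -0.785
outer loop
vertex 3.07 -1.022 1.624
vertex 3.458 -0.536 1.819
vertex 3.567 -1.144 2.028
endloop
endfacet
facet normal 0.543 0.003 0.839
outer loop
vertex 3.327 -1.194 2.632
vertex 3.617 -0.642 2.442
vertex 3.07 -0.618 2.796
endloop
endfacet
facet normal -0.089 -0.309 0.947
outer loop
vertex 3.327 -1.194 2.632
vertex 3.07 -0.618 2.796
vertex 2.682 -1.104 2.601
endloop
endfacet
facet normal -0.143 -0.857 0.495
outer loop
vertex 3.327 -1.194 2.632
vertex 2.682 -1.104 2.601
vertex 2.989 -1.429 2.127
endloop
endfacet
facet normal 0.454 -0.884 0.107
outer loop
vertex 3.327 -1.194 2.632
vertex 2.989 -1.429 2.127
vertex 3.567 -1.144 2.028
endloop
endfacet
facet normal 0.880 -0.352 0.320
outer loop
vertex 3.327 -1.194 2.632
vertex 3.567 -1.144 2.028
vertex 3.617 -0.642 2.442
endloop
endfacet
facet normal 0.424 0.669 0.610
outer loop
vertex 3.07 -0.618 2.796
vertex 3.617 -0.642 2.442
vertex 3.151 -0.211 2.293
endloop
endfacet
facet normal -0.598 0.163 0.785
outer loop
vertex 2.682 -1.104 2.601
vertex 3.07 -0.618 2.796
vertex 2.573 -0.496 2.392
endloop
endfacet
facet normal -0.687 -0.725 0.052
outer loop
vertex 2.989 -1.429 2.127
vertex 2.682 -1.104 2.601
vertex 2.523 -0.998 1.978
endloop
endfacet
facet normal 0.280 -0.768 -0.576
outer loop
vertex 3.567 -1.144 2.028
vertex 2.989 -1.429 2.127
vertex 3.07 -1.022 1.624
endloop
endfacet
facet normal 0.968 0.094 -0.231
outer loop
vertex 3.617 -0.642 2.442
vertex 3.567 -1.144 2.028
vertex 3.458 -0.536 1.819
endloop
endfacet

endsolid


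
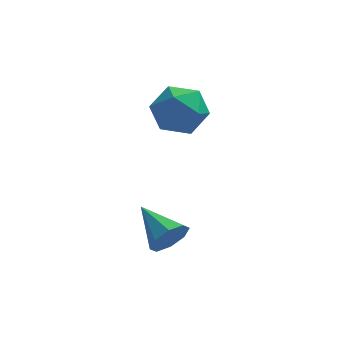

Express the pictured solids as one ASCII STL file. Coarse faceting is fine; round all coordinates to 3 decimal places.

solid 
facet normal 0.553 -0.758 -0.345
outer loop
vertex 3.182 -4.338 -3.075
vertex 2.747 -4.361 -3.722
vertex 3.396 -3.986 -3.506
endloop
endfacet
facet normal 0.475 0.551 0.686
outer loop
vertex 3.182 -4.338 -3.075
vertex 3.396 -3.986 -3.506
vertex 1.813 -3.079 -3.138
endloop
endfacet
facet normal 0.553 -0.759 -0.344
outer loop
vertex 3.396 -3.986 -3.506
vertex 2.747 -4.361 -3.722
vertex 3.23 -3.854 -4.064
endloop
endfacet
facet normal 0.506 0.861 0.053
outer loop
vertex 3.396 -3.986 -3.506
vertex 3.23 -3.854 -4.064
vertex 1.813 -3.079 -3.138
endloop
endfacet
facet normal 0.552 -0.759 -0.346
outer loop
vertex 3.23 -3.854 -4.064
vertex 2.747 -4.361 -3.722
vertex 2.781 -4.018 -4.421
endloop
endfacet
facet normal 0.114 0.841 -0.529
outer loop
vertex 3.23 -3.854 -4.064
vertex 2.781 -4.018 -4.421
vertex 1.813 -3.079 -3.138
endloop
endfacet
facet normal 0.553 -0.758 -0.345
outer loop
vertex 2.781 -4.018 -4.421
vertex 2.747 -4.361 -3.722
vertex 2.312 -4.384 -4.369
endloop
endfacet
facet normal -0.472 0.502 -0.724
outer loop
vertex 2.781 -4.018 -4.421
vertex 2.312 -4.384 -4.369
vertex 1.813 -3.079 -3.138
endloop
endfacet
facet normal 0.553 -0.759 -0.345
outer loop
vertex 2.312 -4.384 -4.369
vertex 2.747 -4.361 -3.722
vertex 2.098 -4.736 -3.937
endloop
endfacet
facet normal -0.909 0.044 -0.415
outer loop
vertex 2.312 -4.384 -4.369
vertex 2.098 -4.736 -3.937
vertex 1.813 -3.079 -3.138
endloop
endfacet
facet normal 0.553 -0.759 -0.345
outer loop
vertex 2.098 -4.736 -3.937
vertex 2.747 -4.361 -3.722
vertex 2.264 -4.869 -3.379
endloop
endfacet
facet normal -0.939 -0.266 0.216
outer loop
vertex 2.098 -4.736 -3.937
vertex 2.264 -4.869 -3.379
vertex 1.813 -3.079 -3.138
endloop
endfacet
facet normal 0.553 -0.759 -0.345
outer loop
vertex 2.264 -4.869 -3.379
vertex 2.747 -4.361 -3.722
vertex 2.713 -4.704 -3.022
endloop
endfacet
facet normal -0.546 -0.245 0.801
outer loop
vertex 2.264 -4.869 -3.379
vertex 2.713 -4.704 -3.022
vertex 1.813 -3.079 -3.138
endloop
endfacet
facet normal 0.553 -0.759 -0.345
outer loop
vertex 2.713 -4.704 -3.022
vertex 2.747 -4.361 -3.722
vertex 3.182 -4.338 -3.075
endloop
endfacet
facet normal 0.040 0.093 0.995
outer loop
vertex 2.713 -4.704 -3.022
vertex 3.182 -4.338 -3.075
vertex 1.813 -3.079 -3.138
endloop
endfacet
facet normal -0.809 0.525 0.265
outer loop
vertex 2.489 0.478 -0.661
vertex 2.117 -0.392 -0.072
vertex 2.77 0.37 0.412
endloop
endfacet
facet normal -0.249 0.955 0.161
outer loop
vertex 2.489 0.478 -0.661
vertex 2.77 0.37 0.412
vertex 3.532 0.695 -0.333
endloop
endfacet
facet normal -0.020 0.862 -0.507
outer loop
vertex 2.489 0.478 -0.661
vertex 3.532 0.695 -0.333
vertex 3.35 0.134 -1.279
endloop
endfacet
facet normal -0.438 0.373 -0.818
outer loop
vertex 2.489 0.478 -0.661
vertex 3.35 0.134 -1.279
vertex 2.475 -0.539 -1.117
endloop
endfacet
facet normal -0.926 0.165 -0.340
outer loop
vertex 2.489 0.478 -0.661
vertex 2.475 -0.539 -1.117
vertex 2.117 -0.392 -0.072
endloop
endfacet
facet normal 0.271 0.749 0.604
outer loop
vertex 3.532 0.695 -0.333
vertex 2.77 0.37 0.412
vertex 3.805 -0.041 0.457
endloop
endfacet
facet normal -0.634 0.054 0.771
outer loop
vertex 2.77 0.37 0.412
vertex 2.117 -0.392 -0.072
vertex 2.93 -0.714 0.619
endloop
endfacet
facet normal -0.823 -0.528 -0.208
outer loop
vertex 2.117 -0.392 -0.072
vertex 2.475 -0.539 -1.117
vertex 2.748 -1.275 -0.327
endloop
endfacet
facet normal -0.034 -0.192 -0.981
outer loop
vertex 2.475 -0.539 -1.117
vertex 3.35 0.134 -1.279
vertex 3.51 -0.95 -1.072
endloop
endfacet
facet normal 0.643 0.598 -0.478
outer loop
vertex 3.35 0.134 -1.279
vertex 3.532 0.695 -0.333
vertex 4.163 -0.188 -0.588
endloop
endfacet
facet normal 0.438 -0.373 0.818
outer loop
vertex 3.791 -1.058 0.001
vertex 3.805 -0.041 0.457
vertex 2.93 -0.714 0.619
endloop
endfacet
facet normal 0.020 -0.862 0.507
outer loop
vertex 3.791 -1.058 0.001
vertex 2.93 -0.714 0.619
vertex 2.748 -1.275 -0.327
endloop
endfacet
facet normal 0.249 -0.955 -0.161
outer loop
vertex 3.791 -1.058 0.001
vertex 2.748 -1.275 -0.327
vertex 3.51 -0.95 -1.072
endloop
endfacet
facet normal 0.809 -0.525 -0.265
outer loop
vertex 3.791 -1.058 0.001
vertex 3.51 -0.95 -1.072
vertex 4.163 -0.188 -0.588
endloop
endfacet
facet normal 0.926 -0.165 0.340
outer loop
vertex 3.791 -1.058 0.001
vertex 4.163 -0.188 -0.588
vertex 3.805 -0.041 0.457
endloop
endfacet
facet normal 0.034 0.192 0.981
outer loop
vertex 2.93 -0.714 0.619
vertex 3.805 -0.041 0.457
vertex 2.77 0.37 0.412
endloop
endfacet
facet normal -0.643 -0.598 0.478
outer loop
vertex 2.748 -1.275 -0.327
vertex 2.93 -0.714 0.619
vertex 2.117 -0.392 -0.072
endloop
endfacet
facet normal -0.271 -0.749 -0.604
outer loop
vertex 3.51 -0.95 -1.072
vertex 2.748 -1.275 -0.327
vertex 2.475 -0.539 -1.117
endloop
endfacet
facet normal 0.634 -0.054 -0.771
outer loop
vertex 4.163 -0.188 -0.588
vertex 3.51 -0.95 -1.072
vertex 3.35 0.134 -1.279
endloop
endfacet
facet normal 0.823 0.528 0.208
outer loop
vertex 3.805 -0.041 0.457
vertex 4.163 -0.188 -0.588
vertex 3.532 0.695 -0.333
endloop
endfacet

endsolid


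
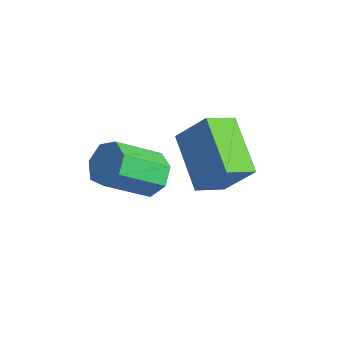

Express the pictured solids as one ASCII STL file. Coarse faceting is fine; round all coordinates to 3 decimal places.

solid 
facet normal 0.199 0.752 -0.628
outer loop
vertex 3.446 -0.703 1.962
vertex 2.683 -0.618 1.822
vertex 3.118 -0.275 2.371
endloop
endfacet
facet normal 0.852 0.184 0.490
outer loop
vertex 3.446 -0.703 1.962
vertex 3.118 -0.275 2.371
vertex 3.08 -2.087 3.118
endloop
endfacet
facet normal 0.852 0.184 0.490
outer loop
vertex 3.08 -2.087 3.118
vertex 3.118 -0.275 2.371
vertex 2.752 -1.658 3.527
endloop
endfacet
facet normal -0.199 -0.752 0.629
outer loop
vertex 3.08 -2.087 3.118
vertex 2.752 -1.658 3.527
vertex 2.317 -2.002 2.978
endloop
endfacet
facet normal 0.199 0.752 -0.628
outer loop
vertex 3.118 -0.275 2.371
vertex 2.683 -0.618 1.822
vertex 2.463 -0.105 2.367
endloop
endfacet
facet normal 0.153 0.610 0.778
outer loop
vertex 3.118 -0.275 2.371
vertex 2.463 -0.105 2.367
vertex 2.752 -1.658 3.527
endloop
endfacet
facet normal 0.153 0.609 0.778
outer loop
vertex 2.752 -1.658 3.527
vertex 2.463 -0.105 2.367
vertex 2.097 -1.489 3.523
endloop
endfacet
facet normal -0.198 -0.752 0.628
outer loop
vertex 2.752 -1.658 3.527
vertex 2.097 -1.489 3.523
vertex 2.317 -2.002 2.978
endloop
endfacet
facet normal 0.199 0.752 -0.628
outer loop
vertex 2.463 -0.105 2.367
vertex 2.683 -0.618 1.822
vertex 1.973 -0.322 1.952
endloop
endfacet
facet normal -0.662 0.576 0.480
outer loop
vertex 2.463 -0.105 2.367
vertex 1.973 -0.322 1.952
vertex 2.097 -1.489 3.523
endloop
endfacet
facet normal -0.661 0.576 0.480
outer loop
vertex 2.097 -1.489 3.523
vertex 1.973 -0.322 1.952
vertex 1.607 -1.705 3.108
endloop
endfacet
facet normal -0.200 -0.752 0.628
outer loop
vertex 2.097 -1.489 3.523
vertex 1.607 -1.705 3.108
vertex 2.317 -2.002 2.978
endloop
endfacet
facet normal 0.198 0.752 -0.629
outer loop
vertex 1.973 -0.322 1.952
vertex 2.683 -0.618 1.822
vertex 2.018 -0.762 1.44
endloop
endfacet
facet normal -0.978 0.109 -0.179
outer loop
vertex 1.973 -0.322 1.952
vertex 2.018 -0.762 1.44
vertex 1.607 -1.705 3.108
endloop
endfacet
facet normal -0.978 0.109 -0.179
outer loop
vertex 1.607 -1.705 3.108
vertex 2.018 -0.762 1.44
vertex 1.652 -2.145 2.596
endloop
endfacet
facet normal -0.199 -0.752 0.629
outer loop
vertex 1.607 -1.705 3.108
vertex 1.652 -2.145 2.596
vertex 2.317 -2.002 2.978
endloop
endfacet
facet normal 0.198 0.753 -0.628
outer loop
vertex 2.018 -0.762 1.44
vertex 2.683 -0.618 1.822
vertex 2.564 -1.093 1.215
endloop
endfacet
facet normal -0.557 -0.441 -0.704
outer loop
vertex 2.018 -0.762 1.44
vertex 2.564 -1.093 1.215
vertex 1.652 -2.145 2.596
endloop
endfacet
facet normal -0.558 -0.440 -0.704
outer loop
vertex 1.652 -2.145 2.596
vertex 2.564 -1.093 1.215
vertex 2.198 -2.477 2.371
endloop
endfacet
facet normal -0.199 -0.753 0.628
outer loop
vertex 1.652 -2.145 2.596
vertex 2.198 -2.477 2.371
vertex 2.317 -2.002 2.978
endloop
endfacet
facet normal 0.200 0.752 -0.628
outer loop
vertex 2.564 -1.093 1.215
vertex 2.683 -0.618 1.822
vertex 3.199 -1.068 1.447
endloop
endfacet
facet normal 0.281 -0.658 -0.699
outer loop
vertex 2.564 -1.093 1.215
vertex 3.199 -1.068 1.447
vertex 2.198 -2.477 2.371
endloop
endfacet
facet normal 0.283 -0.658 -0.697
outer loop
vertex 2.198 -2.477 2.371
vertex 3.199 -1.068 1.447
vertex 2.833 -2.451 2.604
endloop
endfacet
facet normal -0.200 -0.752 0.628
outer loop
vertex 2.198 -2.477 2.371
vertex 2.833 -2.451 2.604
vertex 2.317 -2.002 2.978
endloop
endfacet
facet normal 0.199 0.752 -0.628
outer loop
vertex 3.199 -1.068 1.447
vertex 2.683 -0.618 1.822
vertex 3.446 -0.703 1.962
endloop
endfacet
facet normal 0.910 -0.380 -0.167
outer loop
vertex 3.199 -1.068 1.447
vertex 3.446 -0.703 1.962
vertex 2.833 -2.451 2.604
endloop
endfacet
facet normal 0.909 -0.380 -0.168
outer loop
vertex 2.833 -2.451 2.604
vertex 3.446 -0.703 1.962
vertex 3.08 -2.087 3.118
endloop
endfacet
facet normal -0.199 -0.752 0.628
outer loop
vertex 2.833 -2.451 2.604
vertex 3.08 -2.087 3.118
vertex 2.317 -2.002 2.978
endloop
endfacet
facet normal -0.501 -0.371 -0.782
outer loop
vertex 3.637 0.236 1.289
vertex 1.87 0.84 2.135
vertex 3.728 1.275 0.737
endloop
endfacet
facet normal 0.862 -0.295 -0.413
outer loop
vertex 4.49 1.84 1.925
vertex 3.637 0.236 1.289
vertex 3.728 1.275 0.737
endloop
endfacet
facet normal -0.501 -0.371 -0.782
outer loop
vertex 3.728 1.275 0.737
vertex 1.87 0.84 2.135
vertex 1.961 1.879 1.583
endloop
endfacet
facet normal 0.077 0.880 -0.468
outer loop
vertex 1.961 1.879 1.583
vertex 4.49 1.84 1.925
vertex 3.728 1.275 0.737
endloop
endfacet
facet normal -0.077 -0.880 0.468
outer loop
vertex 3.637 0.236 1.289
vertex 2.632 1.405 3.323
vertex 1.87 0.84 2.135
endloop
endfacet
facet normal 0.862 -0.295 -0.413
outer loop
vertex 4.399 0.801 2.477
vertex 3.637 0.236 1.289
vertex 4.49 1.84 1.925
endloop
endfacet
facet normal -0.077 -0.880 0.468
outer loop
vertex 4.399 0.801 2.477
vertex 2.632 1.405 3.323
vertex 3.637 0.236 1.289
endloop
endfacet
facet normal -0.862 0.295 0.413
outer loop
vertex 1.87 0.84 2.135
vertex 2.632 1.405 3.323
vertex 1.961 1.879 1.583
endloop
endfacet
facet normal 0.077 0.880 -0.468
outer loop
vertex 2.723 2.444 2.771
vertex 4.49 1.84 1.925
vertex 1.961 1.879 1.583
endloop
endfacet
facet normal -0.862 0.295 0.413
outer loop
vertex 1.961 1.879 1.583
vertex 2.632 1.405 3.323
vertex 2.723 2.444 2.771
endloop
endfacet
facet normal 0.501 0.371 0.782
outer loop
vertex 2.723 2.444 2.771
vertex 4.399 0.801 2.477
vertex 4.49 1.84 1.925
endloop
endfacet
facet normal 0.501 0.371 0.782
outer loop
vertex 2.632 1.405 3.323
vertex 4.399 0.801 2.477
vertex 2.723 2.444 2.771
endloop
endfacet

endsolid


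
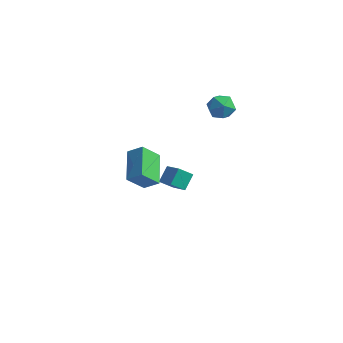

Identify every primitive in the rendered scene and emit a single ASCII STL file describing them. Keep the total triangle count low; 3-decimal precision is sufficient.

solid 
facet normal 0.146 -0.107 0.983
outer loop
vertex -0.512 1.256 4.107
vertex -1.22 0.748 4.157
vertex -0.438 0.393 4.002
endloop
endfacet
facet normal 0.767 -0.012 0.642
outer loop
vertex -0.512 1.256 4.107
vertex -0.438 0.393 4.002
vertex 0.006 0.936 3.482
endloop
endfacet
facet normal 0.734 0.611 0.296
outer loop
vertex -0.512 1.256 4.107
vertex 0.006 0.936 3.482
vertex -0.502 1.626 3.317
endloop
endfacet
facet normal 0.095 0.901 0.423
outer loop
vertex -0.512 1.256 4.107
vertex -0.502 1.626 3.317
vertex -1.259 1.51 3.734
endloop
endfacet
facet normal -0.268 0.457 0.848
outer loop
vertex -0.512 1.256 4.107
vertex -1.259 1.51 3.734
vertex -1.22 0.748 4.157
endloop
endfacet
facet normal 0.833 -0.531 0.157
outer loop
vertex 0.006 0.936 3.482
vertex -0.438 0.393 4.002
vertex -0.381 0.23 3.146
endloop
endfacet
facet normal -0.171 -0.685 0.708
outer loop
vertex -0.438 0.393 4.002
vertex -1.22 0.748 4.157
vertex -1.138 0.114 3.563
endloop
endfacet
facet normal -0.842 0.229 0.489
outer loop
vertex -1.22 0.748 4.157
vertex -1.259 1.51 3.734
vertex -1.646 0.804 3.398
endloop
endfacet
facet normal -0.254 0.947 -0.197
outer loop
vertex -1.259 1.51 3.734
vertex -0.502 1.626 3.317
vertex -1.202 1.347 2.878
endloop
endfacet
facet normal 0.780 0.478 -0.403
outer loop
vertex -0.502 1.626 3.317
vertex 0.006 0.936 3.482
vertex -0.42 0.992 2.723
endloop
endfacet
facet normal -0.095 -0.901 -0.423
outer loop
vertex -1.128 0.484 2.773
vertex -0.381 0.23 3.146
vertex -1.138 0.114 3.563
endloop
endfacet
facet normal -0.734 -0.611 -0.296
outer loop
vertex -1.128 0.484 2.773
vertex -1.138 0.114 3.563
vertex -1.646 0.804 3.398
endloop
endfacet
facet normal -0.767 0.012 -0.642
outer loop
vertex -1.128 0.484 2.773
vertex -1.646 0.804 3.398
vertex -1.202 1.347 2.878
endloop
endfacet
facet normal -0.146 0.107 -0.983
outer loop
vertex -1.128 0.484 2.773
vertex -1.202 1.347 2.878
vertex -0.42 0.992 2.723
endloop
endfacet
facet normal 0.268 -0.457 -0.848
outer loop
vertex -1.128 0.484 2.773
vertex -0.42 0.992 2.723
vertex -0.381 0.23 3.146
endloop
endfacet
facet normal 0.254 -0.947 0.197
outer loop
vertex -1.138 0.114 3.563
vertex -0.381 0.23 3.146
vertex -0.438 0.393 4.002
endloop
endfacet
facet normal -0.780 -0.478 0.403
outer loop
vertex -1.646 0.804 3.398
vertex -1.138 0.114 3.563
vertex -1.22 0.748 4.157
endloop
endfacet
facet normal -0.833 0.531 -0.157
outer loop
vertex -1.202 1.347 2.878
vertex -1.646 0.804 3.398
vertex -1.259 1.51 3.734
endloop
endfacet
facet normal 0.171 0.685 -0.708
outer loop
vertex -0.42 0.992 2.723
vertex -1.202 1.347 2.878
vertex -0.502 1.626 3.317
endloop
endfacet
facet normal 0.842 -0.229 -0.489
outer loop
vertex -0.381 0.23 3.146
vertex -0.42 0.992 2.723
vertex 0.006 0.936 3.482
endloop
endfacet
facet normal -0.667 -0.452 0.592
outer loop
vertex -3.276 0.788 -2.633
vertex -4.347 1.431 -3.349
vertex -3.32 -0.069 -3.337
endloop
endfacet
facet normal 0.744 -0.447 0.497
outer loop
vertex -2.673 0.369 -3.911
vertex -3.276 0.788 -2.633
vertex -3.32 -0.069 -3.337
endloop
endfacet
facet normal -0.667 -0.452 0.592
outer loop
vertex -3.32 -0.069 -3.337
vertex -4.347 1.431 -3.349
vertex -4.391 0.574 -4.053
endloop
endfacet
facet normal -0.040 -0.772 -0.634
outer loop
vertex -4.391 0.574 -4.053
vertex -2.673 0.369 -3.911
vertex -3.32 -0.069 -3.337
endloop
endfacet
facet normal 0.040 0.772 0.634
outer loop
vertex -3.276 0.788 -2.633
vertex -3.7 1.869 -3.923
vertex -4.347 1.431 -3.349
endloop
endfacet
facet normal 0.744 -0.447 0.497
outer loop
vertex -2.629 1.226 -3.207
vertex -3.276 0.788 -2.633
vertex -2.673 0.369 -3.911
endloop
endfacet
facet normal 0.040 0.772 0.634
outer loop
vertex -2.629 1.226 -3.207
vertex -3.7 1.869 -3.923
vertex -3.276 0.788 -2.633
endloop
endfacet
facet normal -0.744 0.447 -0.497
outer loop
vertex -4.347 1.431 -3.349
vertex -3.7 1.869 -3.923
vertex -4.391 0.574 -4.053
endloop
endfacet
facet normal -0.040 -0.772 -0.634
outer loop
vertex -3.744 1.012 -4.627
vertex -2.673 0.369 -3.911
vertex -4.391 0.574 -4.053
endloop
endfacet
facet normal -0.744 0.447 -0.497
outer loop
vertex -4.391 0.574 -4.053
vertex -3.7 1.869 -3.923
vertex -3.744 1.012 -4.627
endloop
endfacet
facet normal 0.667 0.452 -0.592
outer loop
vertex -3.744 1.012 -4.627
vertex -2.629 1.226 -3.207
vertex -2.673 0.369 -3.911
endloop
endfacet
facet normal 0.667 0.452 -0.592
outer loop
vertex -3.7 1.869 -3.923
vertex -2.629 1.226 -3.207
vertex -3.744 1.012 -4.627
endloop
endfacet
facet normal -0.418 -0.541 0.730
outer loop
vertex -2.409 -4.852 1.544
vertex -3.255 -3.244 2.251
vertex -3.215 -5.019 0.958
endloop
endfacet
facet normal 0.434 -0.825 -0.362
outer loop
vertex -2.625 -4.256 -0.071
vertex -2.409 -4.852 1.544
vertex -3.215 -5.019 0.958
endloop
endfacet
facet normal -0.419 -0.541 0.729
outer loop
vertex -3.215 -5.019 0.958
vertex -3.255 -3.244 2.251
vertex -4.061 -3.41 1.665
endloop
endfacet
facet normal -0.798 -0.165 -0.580
outer loop
vertex -4.061 -3.41 1.665
vertex -2.625 -4.256 -0.071
vertex -3.215 -5.019 0.958
endloop
endfacet
facet normal 0.798 0.165 0.580
outer loop
vertex -2.409 -4.852 1.544
vertex -2.665 -2.481 1.222
vertex -3.255 -3.244 2.251
endloop
endfacet
facet normal 0.433 -0.825 -0.362
outer loop
vertex -1.819 -4.09 0.515
vertex -2.409 -4.852 1.544
vertex -2.625 -4.256 -0.071
endloop
endfacet
facet normal 0.798 0.165 0.580
outer loop
vertex -1.819 -4.09 0.515
vertex -2.665 -2.481 1.222
vertex -2.409 -4.852 1.544
endloop
endfacet
facet normal -0.434 0.825 0.363
outer loop
vertex -3.255 -3.244 2.251
vertex -2.665 -2.481 1.222
vertex -4.061 -3.41 1.665
endloop
endfacet
facet normal -0.798 -0.165 -0.580
outer loop
vertex -3.471 -2.648 0.636
vertex -2.625 -4.256 -0.071
vertex -4.061 -3.41 1.665
endloop
endfacet
facet normal -0.434 0.825 0.362
outer loop
vertex -4.061 -3.41 1.665
vertex -2.665 -2.481 1.222
vertex -3.471 -2.648 0.636
endloop
endfacet
facet normal 0.419 0.541 -0.729
outer loop
vertex -3.471 -2.648 0.636
vertex -1.819 -4.09 0.515
vertex -2.625 -4.256 -0.071
endloop
endfacet
facet normal 0.419 0.541 -0.730
outer loop
vertex -2.665 -2.481 1.222
vertex -1.819 -4.09 0.515
vertex -3.471 -2.648 0.636
endloop
endfacet

endsolid


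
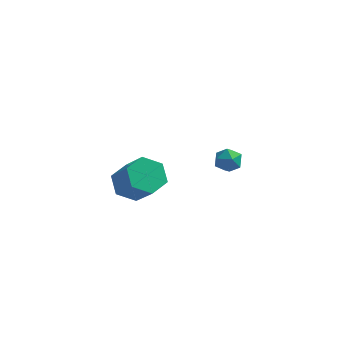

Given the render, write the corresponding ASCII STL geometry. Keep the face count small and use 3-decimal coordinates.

solid 
facet normal 0.278 0.605 0.746
outer loop
vertex 2.955 3.877 -1.348
vertex 2.861 3.278 -0.827
vertex 3.568 3.392 -1.183
endloop
endfacet
facet normal 0.593 0.794 0.133
outer loop
vertex 2.955 3.877 -1.348
vertex 3.568 3.392 -1.183
vertex 3.431 3.62 -1.936
endloop
endfacet
facet normal 0.081 0.936 -0.343
outer loop
vertex 2.955 3.877 -1.348
vertex 3.431 3.62 -1.936
vertex 2.64 3.648 -2.046
endloop
endfacet
facet normal -0.550 0.835 -0.026
outer loop
vertex 2.955 3.877 -1.348
vertex 2.64 3.648 -2.046
vertex 2.288 3.437 -1.361
endloop
endfacet
facet normal -0.428 0.630 0.647
outer loop
vertex 2.955 3.877 -1.348
vertex 2.288 3.437 -1.361
vertex 2.861 3.278 -0.827
endloop
endfacet
facet normal 0.966 0.235 -0.105
outer loop
vertex 3.431 3.62 -1.936
vertex 3.568 3.392 -1.183
vertex 3.632 2.863 -1.779
endloop
endfacet
facet normal 0.458 -0.072 0.886
outer loop
vertex 3.568 3.392 -1.183
vertex 2.861 3.278 -0.827
vertex 3.28 2.652 -1.094
endloop
endfacet
facet normal -0.686 -0.031 0.727
outer loop
vertex 2.861 3.278 -0.827
vertex 2.288 3.437 -1.361
vertex 2.489 2.68 -1.204
endloop
endfacet
facet normal -0.883 0.300 -0.361
outer loop
vertex 2.288 3.437 -1.361
vertex 2.64 3.648 -2.046
vertex 2.352 2.908 -1.957
endloop
endfacet
facet normal 0.138 0.465 -0.874
outer loop
vertex 2.64 3.648 -2.046
vertex 3.431 3.62 -1.936
vertex 3.059 3.022 -2.313
endloop
endfacet
facet normal 0.550 -0.835 0.026
outer loop
vertex 2.965 2.423 -1.792
vertex 3.632 2.863 -1.779
vertex 3.28 2.652 -1.094
endloop
endfacet
facet normal -0.081 -0.936 0.343
outer loop
vertex 2.965 2.423 -1.792
vertex 3.28 2.652 -1.094
vertex 2.489 2.68 -1.204
endloop
endfacet
facet normal -0.593 -0.794 -0.133
outer loop
vertex 2.965 2.423 -1.792
vertex 2.489 2.68 -1.204
vertex 2.352 2.908 -1.957
endloop
endfacet
facet normal -0.278 -0.605 -0.746
outer loop
vertex 2.965 2.423 -1.792
vertex 2.352 2.908 -1.957
vertex 3.059 3.022 -2.313
endloop
endfacet
facet normal 0.428 -0.630 -0.647
outer loop
vertex 2.965 2.423 -1.792
vertex 3.059 3.022 -2.313
vertex 3.632 2.863 -1.779
endloop
endfacet
facet normal 0.883 -0.300 0.361
outer loop
vertex 3.28 2.652 -1.094
vertex 3.632 2.863 -1.779
vertex 3.568 3.392 -1.183
endloop
endfacet
facet normal -0.138 -0.465 0.874
outer loop
vertex 2.489 2.68 -1.204
vertex 3.28 2.652 -1.094
vertex 2.861 3.278 -0.827
endloop
endfacet
facet normal -0.966 -0.235 0.105
outer loop
vertex 2.352 2.908 -1.957
vertex 2.489 2.68 -1.204
vertex 2.288 3.437 -1.361
endloop
endfacet
facet normal -0.458 0.072 -0.886
outer loop
vertex 3.059 3.022 -2.313
vertex 2.352 2.908 -1.957
vertex 2.64 3.648 -2.046
endloop
endfacet
facet normal 0.686 0.031 -0.727
outer loop
vertex 3.632 2.863 -1.779
vertex 3.059 3.022 -2.313
vertex 3.431 3.62 -1.936
endloop
endfacet
facet normal -0.539 0.435 -0.721
outer loop
vertex 0.047 -3.0 -0.502
vertex -0.377 -2.341 0.212
vertex 0.515 -2.073 -0.293
endloop
endfacet
facet normal 0.717 -0.212 -0.664
outer loop
vertex 0.047 -3.0 -0.502
vertex 0.515 -2.073 -0.293
vertex 1.061 -3.817 0.854
endloop
endfacet
facet normal 0.717 -0.212 -0.664
outer loop
vertex 1.061 -3.817 0.854
vertex 0.515 -2.073 -0.293
vertex 1.529 -2.89 1.063
endloop
endfacet
facet normal 0.539 -0.435 0.721
outer loop
vertex 1.061 -3.817 0.854
vertex 1.529 -2.89 1.063
vertex 0.637 -3.159 1.568
endloop
endfacet
facet normal -0.539 0.435 -0.721
outer loop
vertex 0.515 -2.073 -0.293
vertex -0.377 -2.341 0.212
vertex 0.091 -1.414 0.421
endloop
endfacet
facet normal 0.741 0.652 -0.161
outer loop
vertex 0.515 -2.073 -0.293
vertex 0.091 -1.414 0.421
vertex 1.529 -2.89 1.063
endloop
endfacet
facet normal 0.741 0.652 -0.161
outer loop
vertex 1.529 -2.89 1.063
vertex 0.091 -1.414 0.421
vertex 1.105 -2.231 1.777
endloop
endfacet
facet normal 0.539 -0.434 0.721
outer loop
vertex 1.529 -2.89 1.063
vertex 1.105 -2.231 1.777
vertex 0.637 -3.159 1.568
endloop
endfacet
facet normal -0.539 0.435 -0.721
outer loop
vertex 0.091 -1.414 0.421
vertex -0.377 -2.341 0.212
vertex -0.801 -1.683 0.926
endloop
endfacet
facet normal 0.024 0.864 0.503
outer loop
vertex 0.091 -1.414 0.421
vertex -0.801 -1.683 0.926
vertex 1.105 -2.231 1.777
endloop
endfacet
facet normal 0.024 0.864 0.503
outer loop
vertex 1.105 -2.231 1.777
vertex -0.801 -1.683 0.926
vertex 0.213 -2.5 2.282
endloop
endfacet
facet normal 0.539 -0.434 0.721
outer loop
vertex 1.105 -2.231 1.777
vertex 0.213 -2.5 2.282
vertex 0.637 -3.159 1.568
endloop
endfacet
facet normal -0.539 0.435 -0.721
outer loop
vertex -0.801 -1.683 0.926
vertex -0.377 -2.341 0.212
vertex -1.269 -2.61 0.717
endloop
endfacet
facet normal -0.717 0.212 0.664
outer loop
vertex -0.801 -1.683 0.926
vertex -1.269 -2.61 0.717
vertex 0.213 -2.5 2.282
endloop
endfacet
facet normal -0.717 0.212 0.664
outer loop
vertex 0.213 -2.5 2.282
vertex -1.269 -2.61 0.717
vertex -0.255 -3.427 2.073
endloop
endfacet
facet normal 0.539 -0.435 0.721
outer loop
vertex 0.213 -2.5 2.282
vertex -0.255 -3.427 2.073
vertex 0.637 -3.159 1.568
endloop
endfacet
facet normal -0.539 0.434 -0.721
outer loop
vertex -1.269 -2.61 0.717
vertex -0.377 -2.341 0.212
vertex -0.845 -3.269 0.003
endloop
endfacet
facet normal -0.741 -0.652 0.161
outer loop
vertex -1.269 -2.61 0.717
vertex -0.845 -3.269 0.003
vertex -0.255 -3.427 2.073
endloop
endfacet
facet normal -0.741 -0.652 0.161
outer loop
vertex -0.255 -3.427 2.073
vertex -0.845 -3.269 0.003
vertex 0.169 -4.086 1.359
endloop
endfacet
facet normal 0.539 -0.435 0.721
outer loop
vertex -0.255 -3.427 2.073
vertex 0.169 -4.086 1.359
vertex 0.637 -3.159 1.568
endloop
endfacet
facet normal -0.539 0.434 -0.721
outer loop
vertex -0.845 -3.269 0.003
vertex -0.377 -2.341 0.212
vertex 0.047 -3.0 -0.502
endloop
endfacet
facet normal -0.024 -0.864 -0.503
outer loop
vertex -0.845 -3.269 0.003
vertex 0.047 -3.0 -0.502
vertex 0.169 -4.086 1.359
endloop
endfacet
facet normal -0.024 -0.864 -0.503
outer loop
vertex 0.169 -4.086 1.359
vertex 0.047 -3.0 -0.502
vertex 1.061 -3.817 0.854
endloop
endfacet
facet normal 0.539 -0.435 0.721
outer loop
vertex 0.169 -4.086 1.359
vertex 1.061 -3.817 0.854
vertex 0.637 -3.159 1.568
endloop
endfacet

endsolid


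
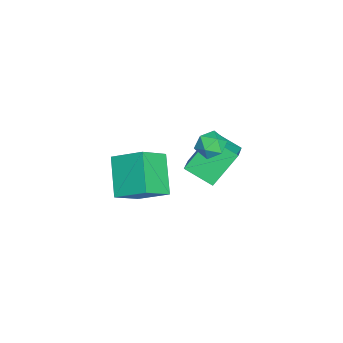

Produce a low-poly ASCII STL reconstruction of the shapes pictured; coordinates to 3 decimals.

solid 
facet normal -0.534 0.740 -0.408
outer loop
vertex 0.127 3.342 1.24
vertex -0.551 3.047 1.593
vertex -0.089 3.598 1.988
endloop
endfacet
facet normal 0.138 0.949 -0.285
outer loop
vertex 0.127 3.342 1.24
vertex -0.089 3.598 1.988
vertex 0.697 3.434 1.822
endloop
endfacet
facet normal 0.573 0.510 -0.642
outer loop
vertex 0.127 3.342 1.24
vertex 0.697 3.434 1.822
vertex 0.721 2.782 1.325
endloop
endfacet
facet normal 0.170 0.031 -0.985
outer loop
vertex 0.127 3.342 1.24
vertex 0.721 2.782 1.325
vertex -0.051 2.543 1.184
endloop
endfacet
facet normal -0.513 0.173 -0.841
outer loop
vertex 0.127 3.342 1.24
vertex -0.051 2.543 1.184
vertex -0.551 3.047 1.593
endloop
endfacet
facet normal 0.269 0.871 0.412
outer loop
vertex 0.697 3.434 1.822
vertex -0.089 3.598 1.988
vertex 0.371 3.197 2.536
endloop
endfacet
facet normal -0.818 0.534 0.212
outer loop
vertex -0.089 3.598 1.988
vertex -0.551 3.047 1.593
vertex -0.401 2.958 2.395
endloop
endfacet
facet normal -0.785 -0.384 -0.486
outer loop
vertex -0.551 3.047 1.593
vertex -0.051 2.543 1.184
vertex -0.377 2.306 1.898
endloop
endfacet
facet normal 0.322 -0.615 -0.720
outer loop
vertex -0.051 2.543 1.184
vertex 0.721 2.782 1.325
vertex 0.409 2.142 1.732
endloop
endfacet
facet normal 0.973 0.161 -0.164
outer loop
vertex 0.721 2.782 1.325
vertex 0.697 3.434 1.822
vertex 0.871 2.693 2.127
endloop
endfacet
facet normal -0.170 -0.031 0.985
outer loop
vertex 0.193 2.398 2.48
vertex 0.371 3.197 2.536
vertex -0.401 2.958 2.395
endloop
endfacet
facet normal -0.573 -0.510 0.642
outer loop
vertex 0.193 2.398 2.48
vertex -0.401 2.958 2.395
vertex -0.377 2.306 1.898
endloop
endfacet
facet normal -0.138 -0.949 0.285
outer loop
vertex 0.193 2.398 2.48
vertex -0.377 2.306 1.898
vertex 0.409 2.142 1.732
endloop
endfacet
facet normal 0.534 -0.740 0.408
outer loop
vertex 0.193 2.398 2.48
vertex 0.409 2.142 1.732
vertex 0.871 2.693 2.127
endloop
endfacet
facet normal 0.513 -0.173 0.841
outer loop
vertex 0.193 2.398 2.48
vertex 0.871 2.693 2.127
vertex 0.371 3.197 2.536
endloop
endfacet
facet normal -0.322 0.615 0.720
outer loop
vertex -0.401 2.958 2.395
vertex 0.371 3.197 2.536
vertex -0.089 3.598 1.988
endloop
endfacet
facet normal -0.973 -0.161 0.164
outer loop
vertex -0.377 2.306 1.898
vertex -0.401 2.958 2.395
vertex -0.551 3.047 1.593
endloop
endfacet
facet normal -0.269 -0.871 -0.412
outer loop
vertex 0.409 2.142 1.732
vertex -0.377 2.306 1.898
vertex -0.051 2.543 1.184
endloop
endfacet
facet normal 0.818 -0.534 -0.212
outer loop
vertex 0.871 2.693 2.127
vertex 0.409 2.142 1.732
vertex 0.721 2.782 1.325
endloop
endfacet
facet normal 0.785 0.384 0.486
outer loop
vertex 0.371 3.197 2.536
vertex 0.871 2.693 2.127
vertex 0.697 3.434 1.822
endloop
endfacet
facet normal -0.872 -0.006 -0.489
outer loop
vertex -3.007 1.423 -2.532
vertex -3.91 2.504 -0.934
vertex -2.605 2.845 -3.267
endloop
endfacet
facet normal 0.424 -0.508 -0.750
outer loop
vertex -1.07 2.856 -2.406
vertex -3.007 1.423 -2.532
vertex -2.605 2.845 -3.267
endloop
endfacet
facet normal -0.872 -0.006 -0.489
outer loop
vertex -2.605 2.845 -3.267
vertex -3.91 2.504 -0.934
vertex -3.508 3.926 -1.669
endloop
endfacet
facet normal 0.244 0.862 -0.445
outer loop
vertex -3.508 3.926 -1.669
vertex -1.07 2.856 -2.406
vertex -2.605 2.845 -3.267
endloop
endfacet
facet normal -0.244 -0.862 0.445
outer loop
vertex -3.007 1.423 -2.532
vertex -2.375 2.515 -0.073
vertex -3.91 2.504 -0.934
endloop
endfacet
facet normal 0.424 -0.508 -0.750
outer loop
vertex -1.472 1.434 -1.671
vertex -3.007 1.423 -2.532
vertex -1.07 2.856 -2.406
endloop
endfacet
facet normal -0.244 -0.862 0.445
outer loop
vertex -1.472 1.434 -1.671
vertex -2.375 2.515 -0.073
vertex -3.007 1.423 -2.532
endloop
endfacet
facet normal -0.424 0.508 0.750
outer loop
vertex -3.91 2.504 -0.934
vertex -2.375 2.515 -0.073
vertex -3.508 3.926 -1.669
endloop
endfacet
facet normal 0.244 0.862 -0.445
outer loop
vertex -1.973 3.937 -0.808
vertex -1.07 2.856 -2.406
vertex -3.508 3.926 -1.669
endloop
endfacet
facet normal -0.424 0.508 0.750
outer loop
vertex -3.508 3.926 -1.669
vertex -2.375 2.515 -0.073
vertex -1.973 3.937 -0.808
endloop
endfacet
facet normal 0.872 0.006 0.489
outer loop
vertex -1.973 3.937 -0.808
vertex -1.472 1.434 -1.671
vertex -1.07 2.856 -2.406
endloop
endfacet
facet normal 0.872 0.006 0.489
outer loop
vertex -2.375 2.515 -0.073
vertex -1.472 1.434 -1.671
vertex -1.973 3.937 -0.808
endloop
endfacet
facet normal -0.764 -0.190 0.617
outer loop
vertex 2.144 0.07 2.839
vertex 1.07 0.965 1.785
vertex 1.788 -1.413 1.942
endloop
endfacet
facet normal 0.613 -0.511 0.602
outer loop
vertex 3.43 -1.005 0.615
vertex 2.144 0.07 2.839
vertex 1.788 -1.413 1.942
endloop
endfacet
facet normal -0.764 -0.190 0.617
outer loop
vertex 1.788 -1.413 1.942
vertex 1.07 0.965 1.785
vertex 0.714 -0.519 0.888
endloop
endfacet
facet normal -0.201 -0.839 -0.506
outer loop
vertex 0.714 -0.519 0.888
vertex 3.43 -1.005 0.615
vertex 1.788 -1.413 1.942
endloop
endfacet
facet normal 0.201 0.838 0.507
outer loop
vertex 2.144 0.07 2.839
vertex 2.712 1.373 0.458
vertex 1.07 0.965 1.785
endloop
endfacet
facet normal 0.614 -0.511 0.602
outer loop
vertex 3.786 0.479 1.512
vertex 2.144 0.07 2.839
vertex 3.43 -1.005 0.615
endloop
endfacet
facet normal 0.201 0.838 0.507
outer loop
vertex 3.786 0.479 1.512
vertex 2.712 1.373 0.458
vertex 2.144 0.07 2.839
endloop
endfacet
facet normal -0.614 0.511 -0.602
outer loop
vertex 1.07 0.965 1.785
vertex 2.712 1.373 0.458
vertex 0.714 -0.519 0.888
endloop
endfacet
facet normal -0.201 -0.838 -0.507
outer loop
vertex 2.356 -0.11 -0.439
vertex 3.43 -1.005 0.615
vertex 0.714 -0.519 0.888
endloop
endfacet
facet normal -0.614 0.511 -0.602
outer loop
vertex 0.714 -0.519 0.888
vertex 2.712 1.373 0.458
vertex 2.356 -0.11 -0.439
endloop
endfacet
facet normal 0.764 0.190 -0.617
outer loop
vertex 2.356 -0.11 -0.439
vertex 3.786 0.479 1.512
vertex 3.43 -1.005 0.615
endloop
endfacet
facet normal 0.764 0.190 -0.617
outer loop
vertex 2.712 1.373 0.458
vertex 3.786 0.479 1.512
vertex 2.356 -0.11 -0.439
endloop
endfacet

endsolid
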